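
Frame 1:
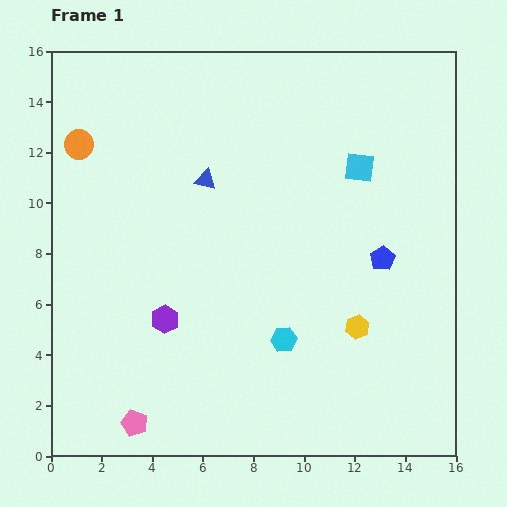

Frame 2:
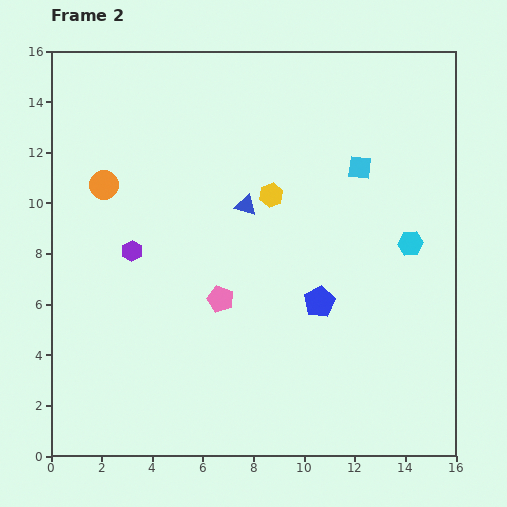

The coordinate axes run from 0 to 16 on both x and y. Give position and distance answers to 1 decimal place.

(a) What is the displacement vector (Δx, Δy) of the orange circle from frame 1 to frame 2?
(1.0, -1.6)

The orange circle was at (1.1, 12.3) in frame 1 and (2.1, 10.7) in frame 2.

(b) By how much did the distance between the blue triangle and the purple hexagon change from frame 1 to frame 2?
-0.9

Distance in frame 1: 5.7. Distance in frame 2: 4.8.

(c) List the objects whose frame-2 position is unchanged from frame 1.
the cyan square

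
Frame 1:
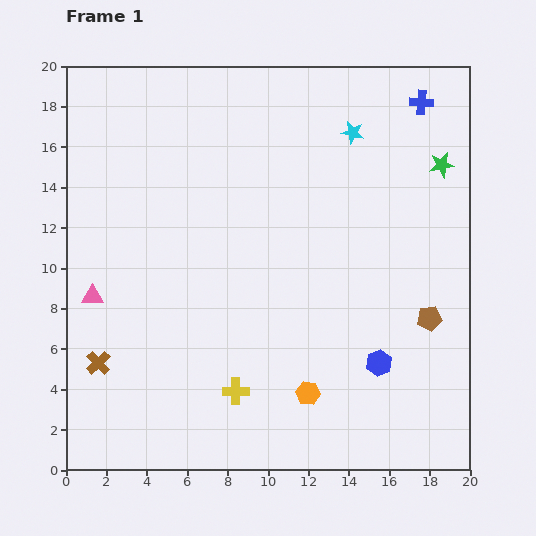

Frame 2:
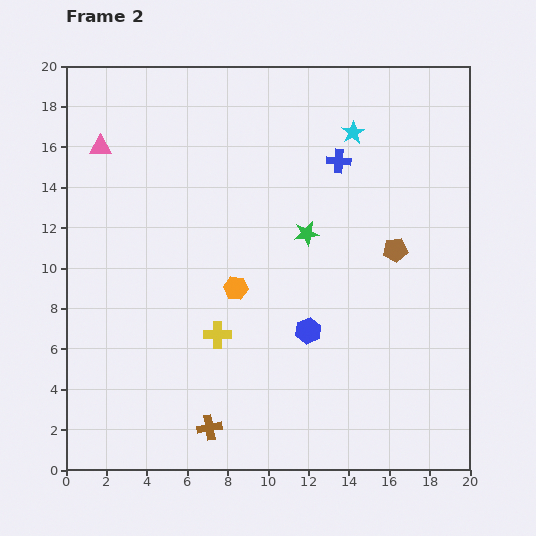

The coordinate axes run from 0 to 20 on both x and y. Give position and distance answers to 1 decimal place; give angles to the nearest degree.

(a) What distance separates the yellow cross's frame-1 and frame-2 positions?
2.9

The yellow cross moved from (8.4, 3.9) to (7.5, 6.7), a distance of √(0.9² + 2.8²) ≈ 2.9.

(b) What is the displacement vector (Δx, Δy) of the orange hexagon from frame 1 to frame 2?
(-3.6, 5.2)

The orange hexagon was at (12.0, 3.8) in frame 1 and (8.4, 9.0) in frame 2.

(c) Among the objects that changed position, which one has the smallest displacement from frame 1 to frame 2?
the yellow cross

(moved 2.9)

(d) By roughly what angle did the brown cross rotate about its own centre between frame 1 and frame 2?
33° clockwise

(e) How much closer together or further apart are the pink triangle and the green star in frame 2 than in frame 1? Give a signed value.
-7.4

Distance in frame 1: 18.5. Distance in frame 2: 11.1.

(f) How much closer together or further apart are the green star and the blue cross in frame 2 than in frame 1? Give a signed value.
+0.6

Distance in frame 1: 3.3. Distance in frame 2: 3.9.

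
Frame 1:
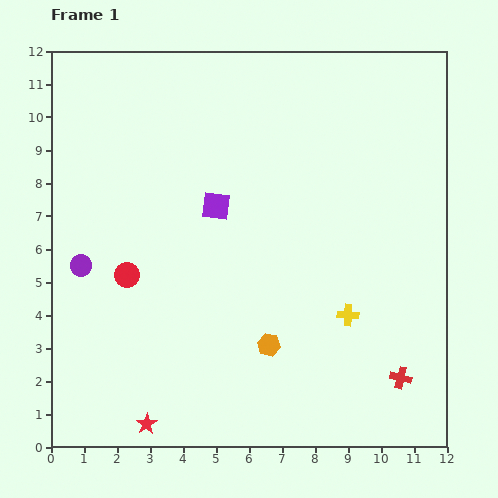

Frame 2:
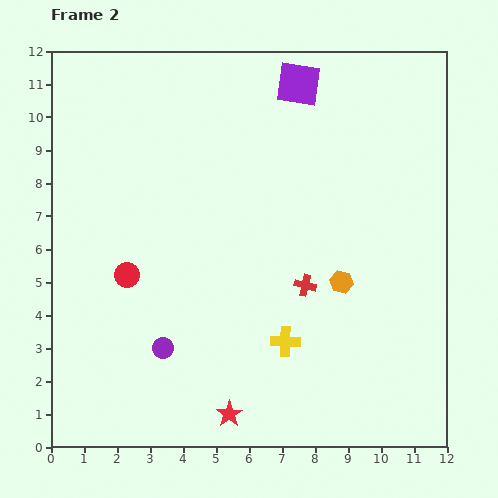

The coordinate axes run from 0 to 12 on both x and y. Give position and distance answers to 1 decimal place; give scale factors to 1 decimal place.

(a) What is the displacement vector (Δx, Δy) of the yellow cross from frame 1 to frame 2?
(-1.9, -0.8)

The yellow cross was at (9.0, 4.0) in frame 1 and (7.1, 3.2) in frame 2.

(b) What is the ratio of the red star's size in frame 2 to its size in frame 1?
1.3×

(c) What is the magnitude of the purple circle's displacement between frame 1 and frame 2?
3.5

The purple circle moved from (0.9, 5.5) to (3.4, 3.0), a distance of √(2.5² + 2.5²) ≈ 3.5.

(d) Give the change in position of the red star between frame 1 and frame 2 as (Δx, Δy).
(2.5, 0.3)

The red star was at (2.9, 0.7) in frame 1 and (5.4, 1.0) in frame 2.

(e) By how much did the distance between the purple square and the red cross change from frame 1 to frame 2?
-1.5

Distance in frame 1: 7.6. Distance in frame 2: 6.1.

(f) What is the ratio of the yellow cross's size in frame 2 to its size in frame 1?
1.4×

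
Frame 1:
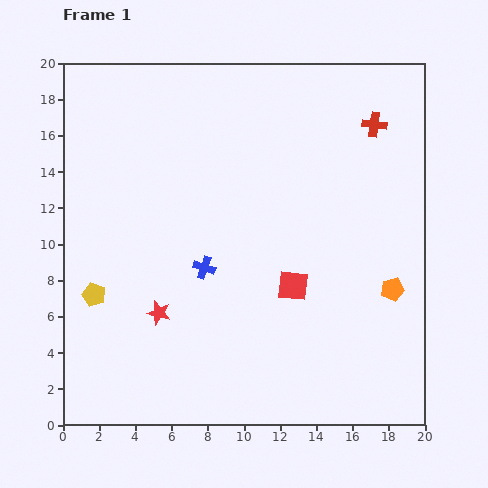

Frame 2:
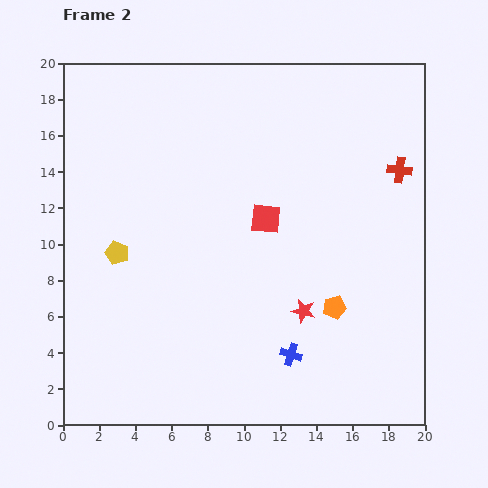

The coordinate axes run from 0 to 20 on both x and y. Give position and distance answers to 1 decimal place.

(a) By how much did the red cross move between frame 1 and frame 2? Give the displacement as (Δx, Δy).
(1.4, -2.5)

The red cross was at (17.2, 16.6) in frame 1 and (18.6, 14.1) in frame 2.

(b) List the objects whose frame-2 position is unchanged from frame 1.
none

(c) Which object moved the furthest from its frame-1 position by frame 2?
the red star

(moved 8.0; next 6.8)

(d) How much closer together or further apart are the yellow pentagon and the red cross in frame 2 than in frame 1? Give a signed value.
-1.8

Distance in frame 1: 18.1. Distance in frame 2: 16.3.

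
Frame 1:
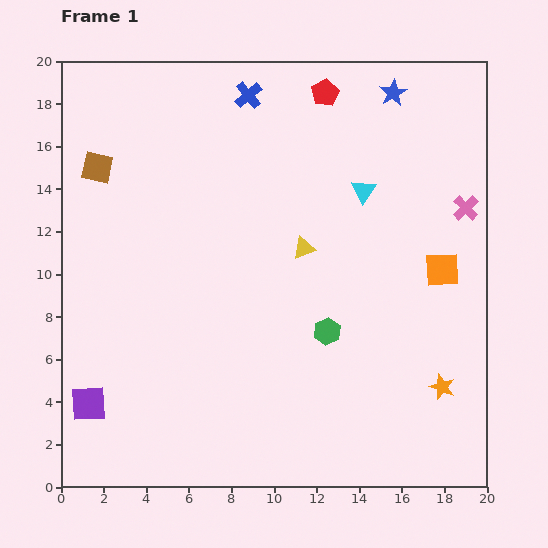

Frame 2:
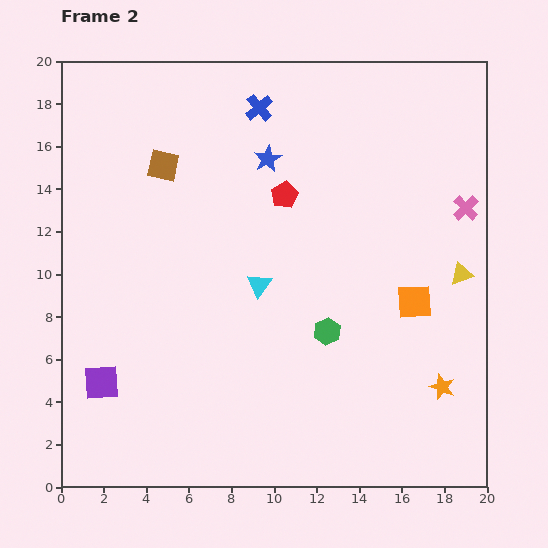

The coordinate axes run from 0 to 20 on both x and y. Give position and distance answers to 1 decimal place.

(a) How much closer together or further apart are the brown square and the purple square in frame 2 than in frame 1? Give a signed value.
-0.5

Distance in frame 1: 11.1. Distance in frame 2: 10.6.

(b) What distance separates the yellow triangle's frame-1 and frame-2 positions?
7.5

The yellow triangle moved from (11.4, 11.2) to (18.8, 10.0), a distance of √(7.4² + 1.2²) ≈ 7.5.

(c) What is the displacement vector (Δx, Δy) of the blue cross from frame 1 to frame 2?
(0.5, -0.6)

The blue cross was at (8.8, 18.4) in frame 1 and (9.3, 17.8) in frame 2.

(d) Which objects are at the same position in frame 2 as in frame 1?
the green hexagon, the orange star, the pink cross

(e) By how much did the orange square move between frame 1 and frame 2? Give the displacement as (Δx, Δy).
(-1.3, -1.5)

The orange square was at (17.9, 10.2) in frame 1 and (16.6, 8.7) in frame 2.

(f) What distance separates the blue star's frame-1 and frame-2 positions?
6.7

The blue star moved from (15.6, 18.5) to (9.7, 15.4), a distance of √(5.9² + 3.1²) ≈ 6.7.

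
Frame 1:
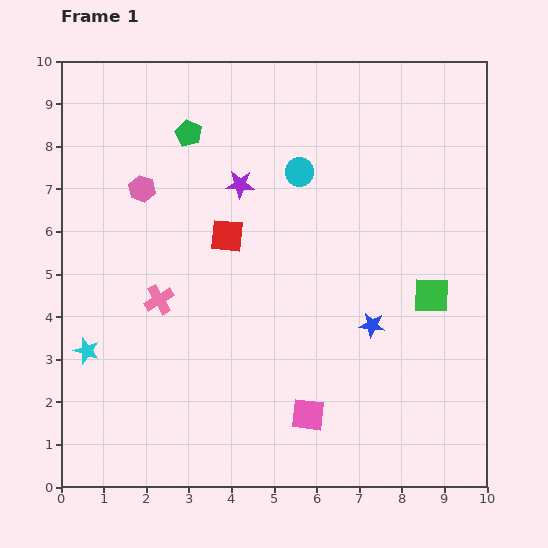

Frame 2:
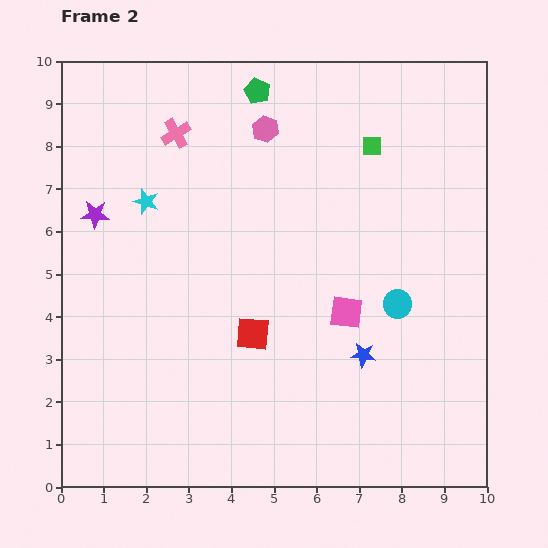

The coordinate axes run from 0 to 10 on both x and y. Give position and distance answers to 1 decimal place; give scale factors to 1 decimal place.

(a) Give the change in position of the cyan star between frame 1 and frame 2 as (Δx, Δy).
(1.4, 3.5)

The cyan star was at (0.6, 3.2) in frame 1 and (2.0, 6.7) in frame 2.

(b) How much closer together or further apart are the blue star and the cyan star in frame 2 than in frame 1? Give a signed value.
-0.5

Distance in frame 1: 6.7. Distance in frame 2: 6.2.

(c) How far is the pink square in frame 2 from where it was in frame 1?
2.6

The pink square moved from (5.8, 1.7) to (6.7, 4.1), a distance of √(0.9² + 2.4²) ≈ 2.6.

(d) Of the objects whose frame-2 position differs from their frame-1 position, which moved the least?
the blue star

(moved 0.7)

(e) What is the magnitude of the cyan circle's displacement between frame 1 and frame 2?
3.9

The cyan circle moved from (5.6, 7.4) to (7.9, 4.3), a distance of √(2.3² + 3.1²) ≈ 3.9.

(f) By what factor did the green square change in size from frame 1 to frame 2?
0.6×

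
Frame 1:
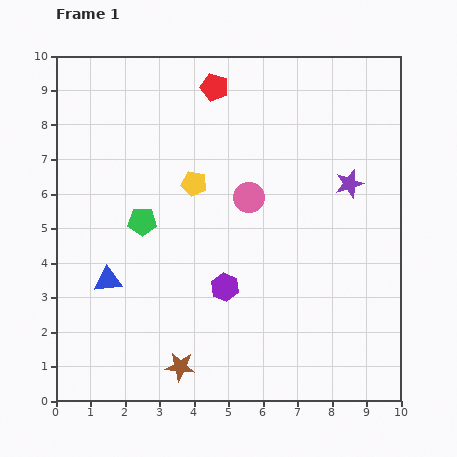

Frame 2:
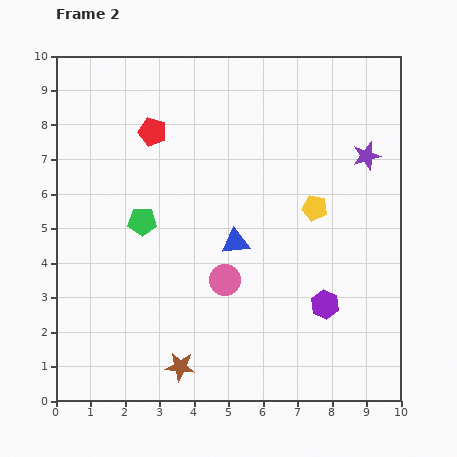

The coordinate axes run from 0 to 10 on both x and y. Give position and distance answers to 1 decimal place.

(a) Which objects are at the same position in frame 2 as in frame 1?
the green pentagon, the brown star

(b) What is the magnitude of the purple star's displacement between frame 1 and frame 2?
0.9

The purple star moved from (8.5, 6.3) to (9.0, 7.1), a distance of √(0.5² + 0.8²) ≈ 0.9.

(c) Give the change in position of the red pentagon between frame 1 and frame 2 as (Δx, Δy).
(-1.8, -1.3)

The red pentagon was at (4.6, 9.1) in frame 1 and (2.8, 7.8) in frame 2.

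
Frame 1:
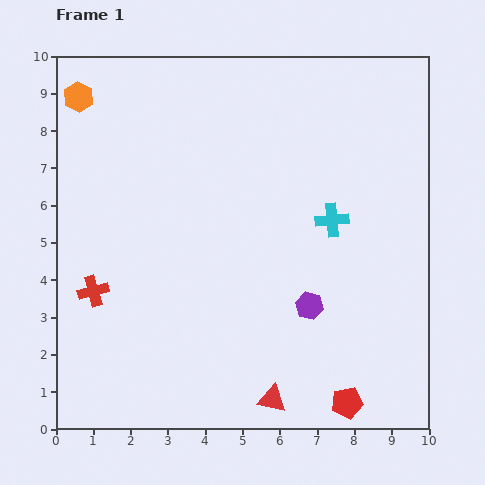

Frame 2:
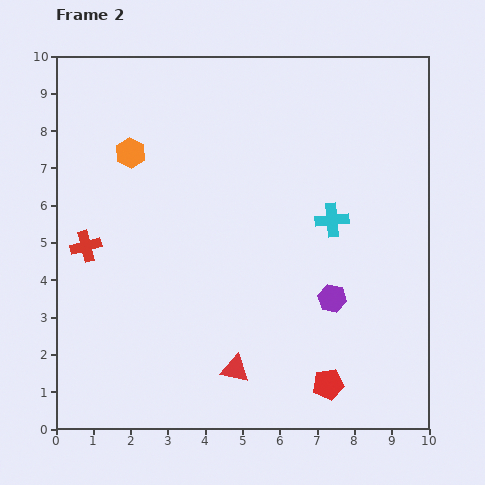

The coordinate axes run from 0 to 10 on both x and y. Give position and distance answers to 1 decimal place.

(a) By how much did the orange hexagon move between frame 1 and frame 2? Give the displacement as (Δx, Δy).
(1.4, -1.5)

The orange hexagon was at (0.6, 8.9) in frame 1 and (2.0, 7.4) in frame 2.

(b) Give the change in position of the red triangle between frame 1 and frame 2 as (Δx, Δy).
(-1.0, 0.8)

The red triangle was at (5.8, 0.8) in frame 1 and (4.8, 1.6) in frame 2.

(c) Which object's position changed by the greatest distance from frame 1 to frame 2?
the orange hexagon

(moved 2.1; next 1.3)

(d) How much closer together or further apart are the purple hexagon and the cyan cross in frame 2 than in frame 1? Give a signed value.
-0.3

Distance in frame 1: 2.4. Distance in frame 2: 2.1.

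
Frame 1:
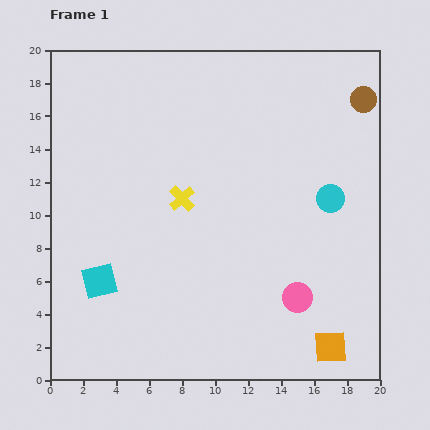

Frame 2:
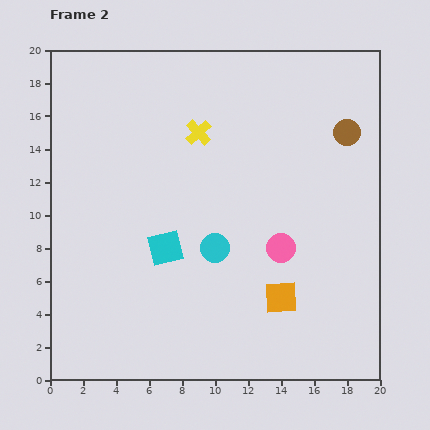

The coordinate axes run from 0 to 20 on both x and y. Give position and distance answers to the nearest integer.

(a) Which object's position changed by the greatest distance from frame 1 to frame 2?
the cyan circle

(moved 8; next 4)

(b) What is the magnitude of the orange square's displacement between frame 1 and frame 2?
4

The orange square moved from (17, 2) to (14, 5), a distance of √(3² + 3²) ≈ 4.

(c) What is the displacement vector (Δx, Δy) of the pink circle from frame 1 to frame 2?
(-1, 3)

The pink circle was at (15, 5) in frame 1 and (14, 8) in frame 2.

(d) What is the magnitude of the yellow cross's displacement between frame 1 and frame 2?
4

The yellow cross moved from (8, 11) to (9, 15), a distance of √(1² + 4²) ≈ 4.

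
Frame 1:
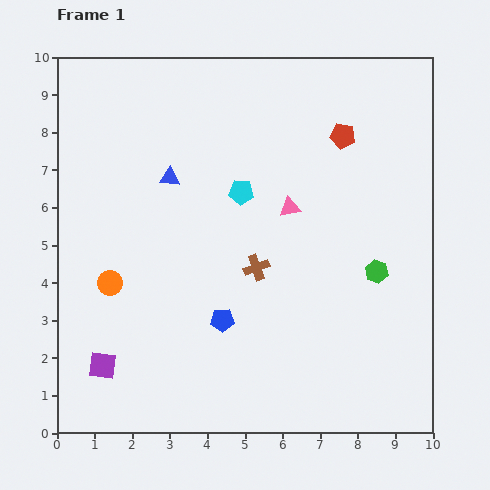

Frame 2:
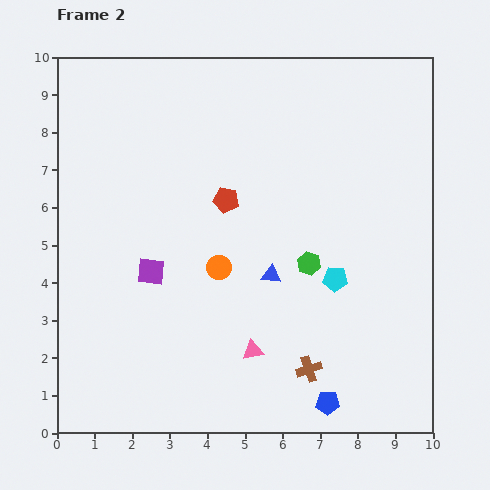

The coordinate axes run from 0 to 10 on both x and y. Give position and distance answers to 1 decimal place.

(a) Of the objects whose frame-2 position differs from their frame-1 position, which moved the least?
the green hexagon

(moved 1.8)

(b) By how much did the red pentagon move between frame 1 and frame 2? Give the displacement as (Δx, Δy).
(-3.1, -1.7)

The red pentagon was at (7.6, 7.9) in frame 1 and (4.5, 6.2) in frame 2.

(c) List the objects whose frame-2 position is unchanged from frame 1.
none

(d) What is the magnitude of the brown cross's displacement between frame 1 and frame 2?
3.0

The brown cross moved from (5.3, 4.4) to (6.7, 1.7), a distance of √(1.4² + 2.7²) ≈ 3.0.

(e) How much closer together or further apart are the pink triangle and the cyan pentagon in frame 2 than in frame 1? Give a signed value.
+1.5

Distance in frame 1: 1.4. Distance in frame 2: 2.9.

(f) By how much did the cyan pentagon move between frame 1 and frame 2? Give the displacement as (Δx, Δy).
(2.5, -2.3)

The cyan pentagon was at (4.9, 6.4) in frame 1 and (7.4, 4.1) in frame 2.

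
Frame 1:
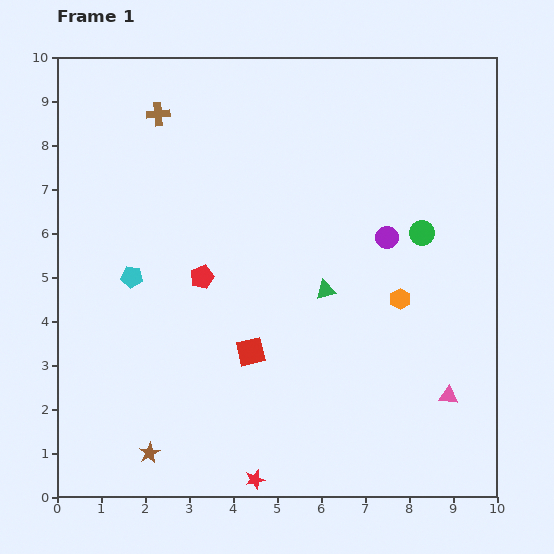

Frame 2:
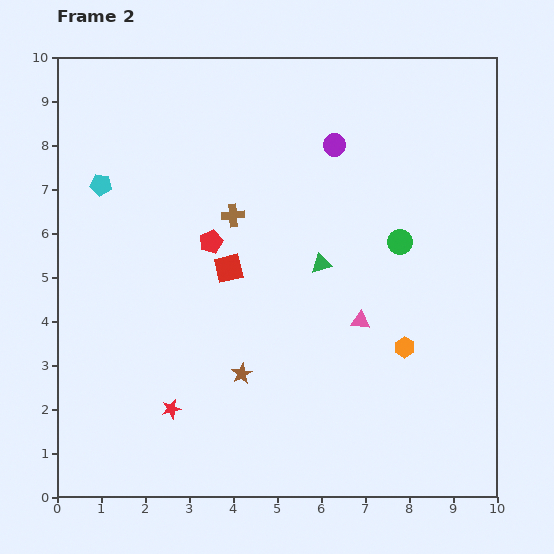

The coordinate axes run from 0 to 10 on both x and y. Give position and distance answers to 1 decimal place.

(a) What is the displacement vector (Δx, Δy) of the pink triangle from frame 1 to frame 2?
(-2.0, 1.7)

The pink triangle was at (8.9, 2.3) in frame 1 and (6.9, 4.0) in frame 2.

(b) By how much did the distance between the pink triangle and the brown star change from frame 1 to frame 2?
-3.9

Distance in frame 1: 6.9. Distance in frame 2: 3.0.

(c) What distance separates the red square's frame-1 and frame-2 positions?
2.0

The red square moved from (4.4, 3.3) to (3.9, 5.2), a distance of √(0.5² + 1.9²) ≈ 2.0.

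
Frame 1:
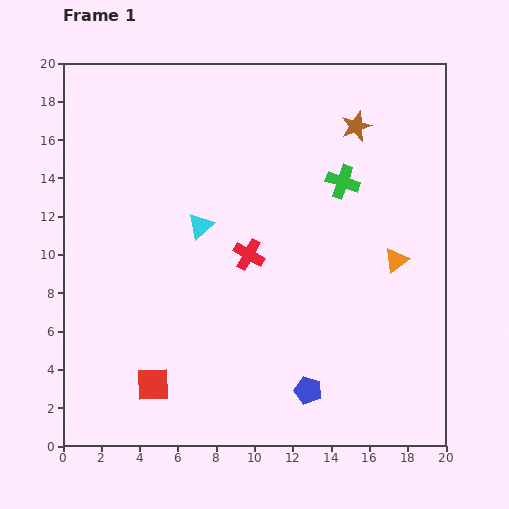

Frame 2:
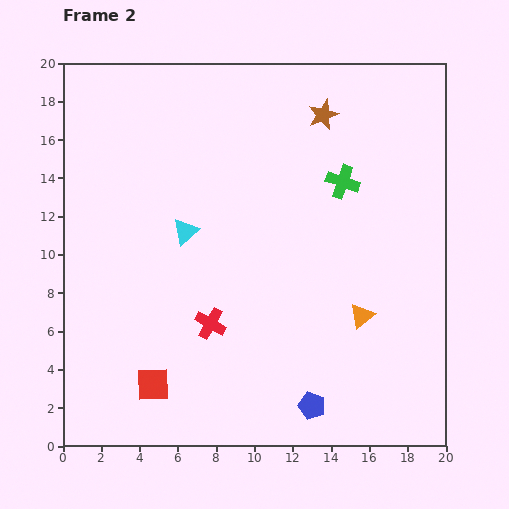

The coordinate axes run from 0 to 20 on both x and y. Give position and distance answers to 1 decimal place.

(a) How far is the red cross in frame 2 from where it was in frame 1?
4.1

The red cross moved from (9.7, 10.0) to (7.7, 6.4), a distance of √(2.0² + 3.6²) ≈ 4.1.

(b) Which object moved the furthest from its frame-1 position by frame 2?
the red cross

(moved 4.1; next 3.4)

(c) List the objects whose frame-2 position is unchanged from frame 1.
the red square, the green cross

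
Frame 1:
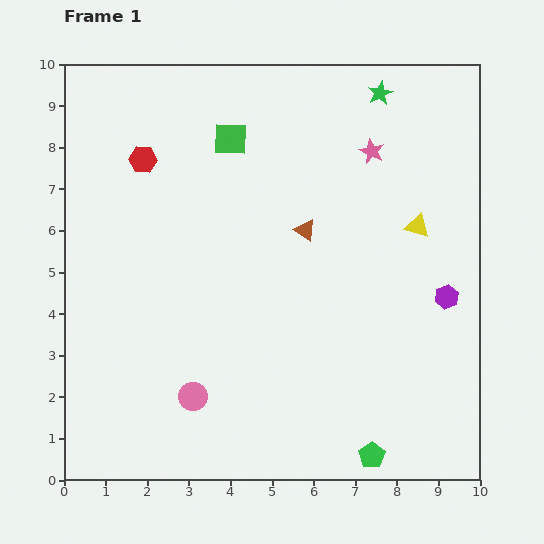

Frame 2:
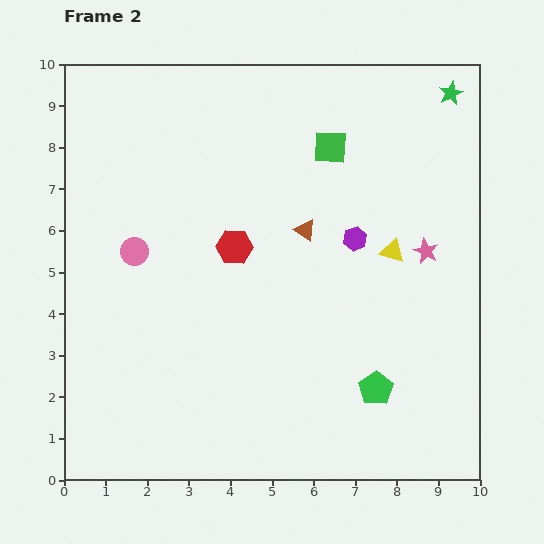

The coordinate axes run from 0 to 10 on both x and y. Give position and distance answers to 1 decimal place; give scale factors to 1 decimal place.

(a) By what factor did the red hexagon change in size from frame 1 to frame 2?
1.3×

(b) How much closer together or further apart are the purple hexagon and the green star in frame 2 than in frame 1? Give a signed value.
-1.0

Distance in frame 1: 5.2. Distance in frame 2: 4.2.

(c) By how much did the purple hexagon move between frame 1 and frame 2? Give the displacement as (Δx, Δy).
(-2.2, 1.4)

The purple hexagon was at (9.2, 4.4) in frame 1 and (7.0, 5.8) in frame 2.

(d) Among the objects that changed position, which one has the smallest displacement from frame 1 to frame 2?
the yellow triangle

(moved 0.8)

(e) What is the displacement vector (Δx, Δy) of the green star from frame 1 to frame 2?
(1.7, 0.0)

The green star was at (7.6, 9.3) in frame 1 and (9.3, 9.3) in frame 2.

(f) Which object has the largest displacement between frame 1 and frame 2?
the pink circle

(moved 3.8; next 3.0)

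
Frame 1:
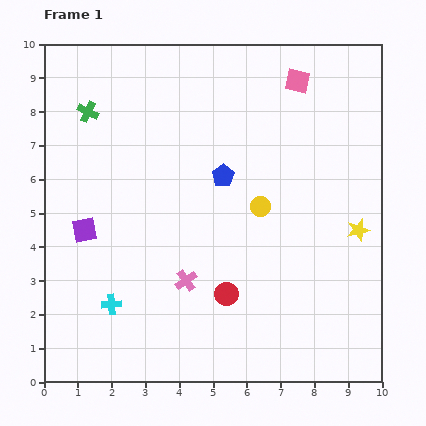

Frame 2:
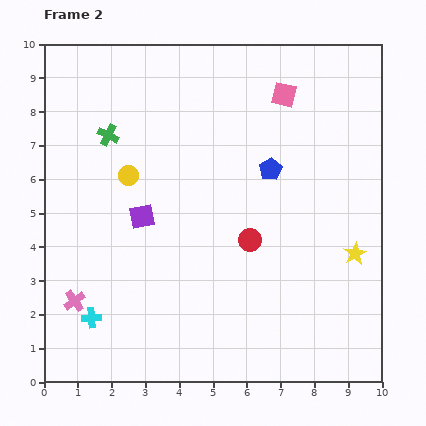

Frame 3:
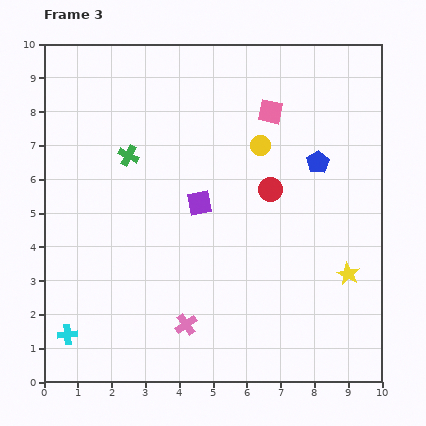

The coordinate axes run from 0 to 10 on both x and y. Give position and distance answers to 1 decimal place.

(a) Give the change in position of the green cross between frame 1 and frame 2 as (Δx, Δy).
(0.6, -0.7)

The green cross was at (1.3, 8.0) in frame 1 and (1.9, 7.3) in frame 2.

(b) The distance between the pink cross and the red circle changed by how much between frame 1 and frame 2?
+4.2

Distance in frame 1: 1.3. Distance in frame 2: 5.5.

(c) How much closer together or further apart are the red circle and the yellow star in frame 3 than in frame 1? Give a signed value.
-0.9

Distance in frame 1: 4.3. Distance in frame 3: 3.4.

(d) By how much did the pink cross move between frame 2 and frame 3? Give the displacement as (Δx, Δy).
(3.3, -0.7)

The pink cross was at (0.9, 2.4) in frame 2 and (4.2, 1.7) in frame 3.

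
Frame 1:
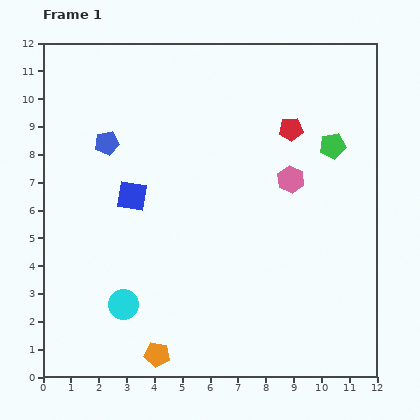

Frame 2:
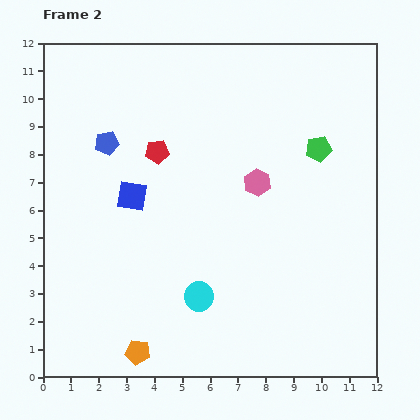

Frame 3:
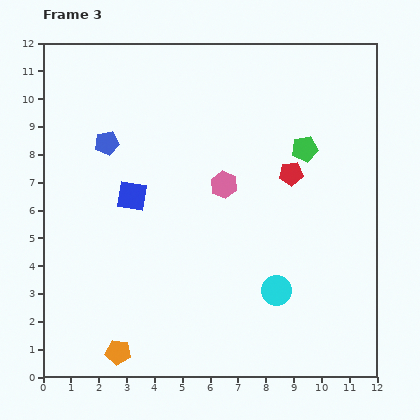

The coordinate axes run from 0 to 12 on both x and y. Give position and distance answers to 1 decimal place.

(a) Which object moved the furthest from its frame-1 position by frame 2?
the red pentagon

(moved 4.9; next 2.7)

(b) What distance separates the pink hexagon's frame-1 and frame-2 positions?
1.2

The pink hexagon moved from (8.9, 7.1) to (7.7, 7.0), a distance of √(1.2² + 0.1²) ≈ 1.2.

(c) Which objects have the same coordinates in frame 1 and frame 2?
the blue pentagon, the blue square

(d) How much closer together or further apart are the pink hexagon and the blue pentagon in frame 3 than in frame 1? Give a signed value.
-2.2

Distance in frame 1: 6.7. Distance in frame 3: 4.5.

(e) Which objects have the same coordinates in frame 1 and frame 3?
the blue pentagon, the blue square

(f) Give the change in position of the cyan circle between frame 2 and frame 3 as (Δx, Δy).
(2.8, 0.2)

The cyan circle was at (5.6, 2.9) in frame 2 and (8.4, 3.1) in frame 3.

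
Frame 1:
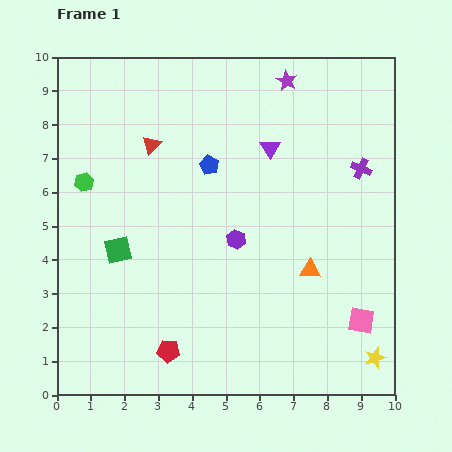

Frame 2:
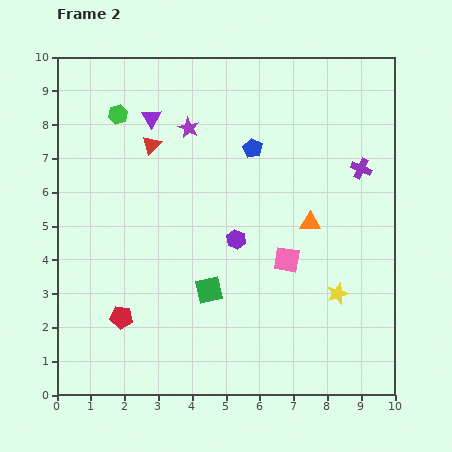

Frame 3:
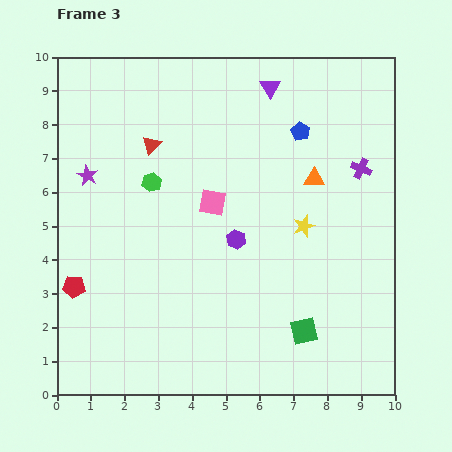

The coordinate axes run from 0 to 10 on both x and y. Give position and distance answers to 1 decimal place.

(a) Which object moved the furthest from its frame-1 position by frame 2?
the purple triangle

(moved 3.6; next 3.2)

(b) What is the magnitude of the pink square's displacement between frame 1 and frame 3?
5.6

The pink square moved from (9.0, 2.2) to (4.6, 5.7), a distance of √(4.4² + 3.5²) ≈ 5.6.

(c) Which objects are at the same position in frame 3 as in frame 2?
the purple cross, the purple hexagon, the red triangle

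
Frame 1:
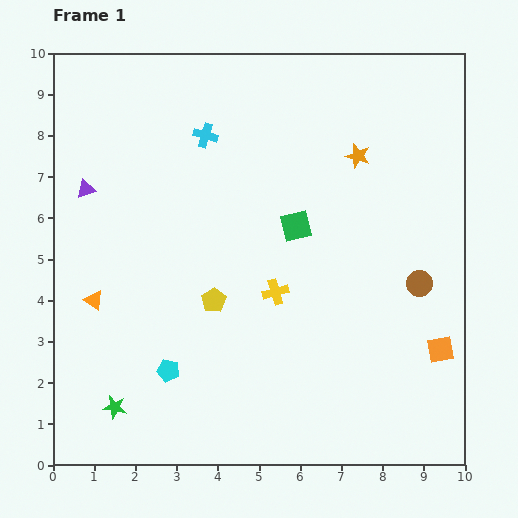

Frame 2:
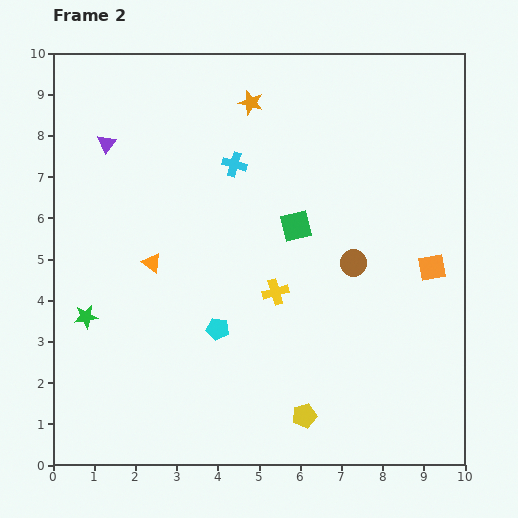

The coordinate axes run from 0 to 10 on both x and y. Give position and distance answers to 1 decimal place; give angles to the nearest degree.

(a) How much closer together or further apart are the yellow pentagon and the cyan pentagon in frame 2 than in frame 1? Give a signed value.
+1.0

Distance in frame 1: 2.0. Distance in frame 2: 3.0.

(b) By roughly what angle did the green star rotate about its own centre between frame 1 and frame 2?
18° counter-clockwise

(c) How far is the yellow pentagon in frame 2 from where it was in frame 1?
3.6

The yellow pentagon moved from (3.9, 4.0) to (6.1, 1.2), a distance of √(2.2² + 2.8²) ≈ 3.6.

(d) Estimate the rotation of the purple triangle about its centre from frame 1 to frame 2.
35° counter-clockwise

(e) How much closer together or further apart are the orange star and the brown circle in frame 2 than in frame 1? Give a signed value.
+1.2

Distance in frame 1: 3.4. Distance in frame 2: 4.6.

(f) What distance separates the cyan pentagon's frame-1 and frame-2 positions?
1.6

The cyan pentagon moved from (2.8, 2.3) to (4.0, 3.3), a distance of √(1.2² + 1.0²) ≈ 1.6.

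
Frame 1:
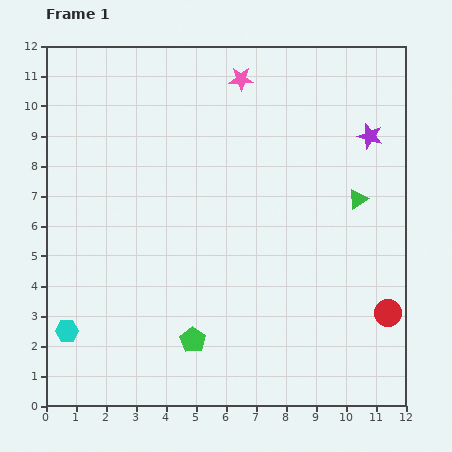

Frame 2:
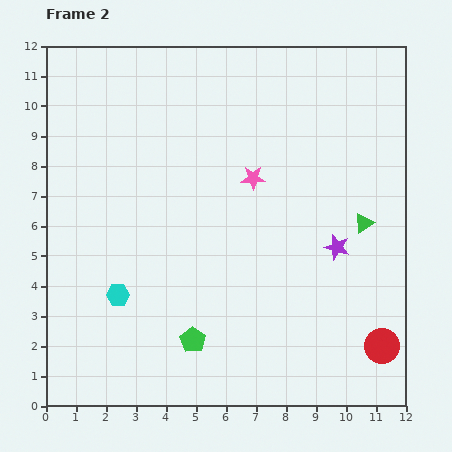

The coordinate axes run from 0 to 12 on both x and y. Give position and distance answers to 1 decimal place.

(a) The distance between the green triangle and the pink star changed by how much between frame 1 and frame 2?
-1.6

Distance in frame 1: 5.6. Distance in frame 2: 4.0.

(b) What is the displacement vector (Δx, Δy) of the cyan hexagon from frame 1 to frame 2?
(1.7, 1.2)

The cyan hexagon was at (0.7, 2.5) in frame 1 and (2.4, 3.7) in frame 2.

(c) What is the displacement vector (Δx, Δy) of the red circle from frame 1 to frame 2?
(-0.2, -1.1)

The red circle was at (11.4, 3.1) in frame 1 and (11.2, 2.0) in frame 2.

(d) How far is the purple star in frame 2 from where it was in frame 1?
3.9

The purple star moved from (10.8, 9.0) to (9.7, 5.3), a distance of √(1.1² + 3.7²) ≈ 3.9.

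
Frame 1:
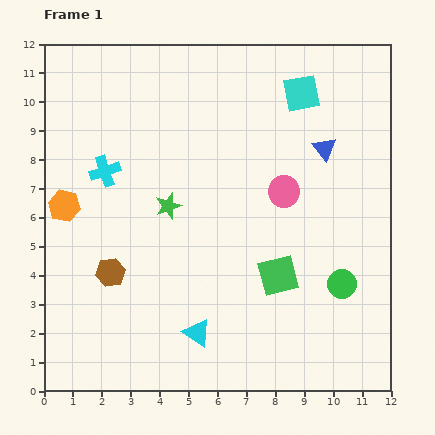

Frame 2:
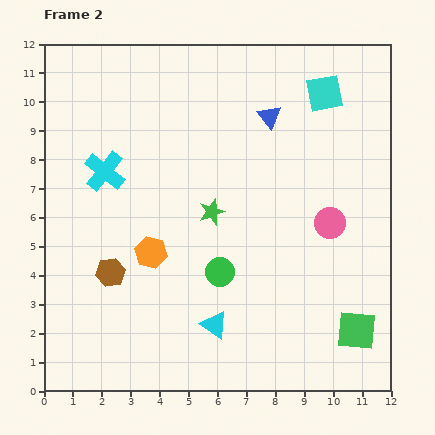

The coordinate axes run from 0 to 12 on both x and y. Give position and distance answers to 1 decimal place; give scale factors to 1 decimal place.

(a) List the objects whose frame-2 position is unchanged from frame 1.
the brown hexagon, the cyan cross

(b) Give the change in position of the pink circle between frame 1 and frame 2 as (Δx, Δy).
(1.6, -1.1)

The pink circle was at (8.3, 6.9) in frame 1 and (9.9, 5.8) in frame 2.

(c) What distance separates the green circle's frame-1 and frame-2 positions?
4.2

The green circle moved from (10.3, 3.7) to (6.1, 4.1), a distance of √(4.2² + 0.4²) ≈ 4.2.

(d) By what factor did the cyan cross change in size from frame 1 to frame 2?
1.3×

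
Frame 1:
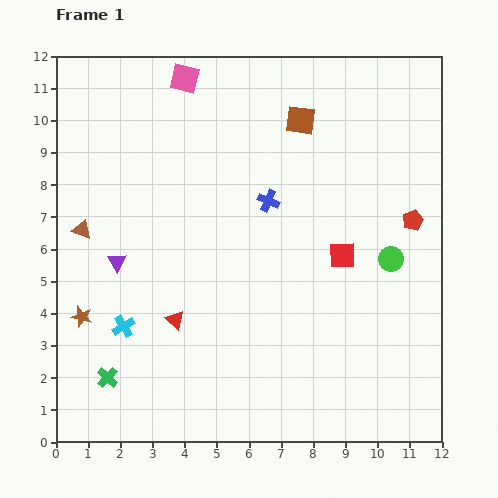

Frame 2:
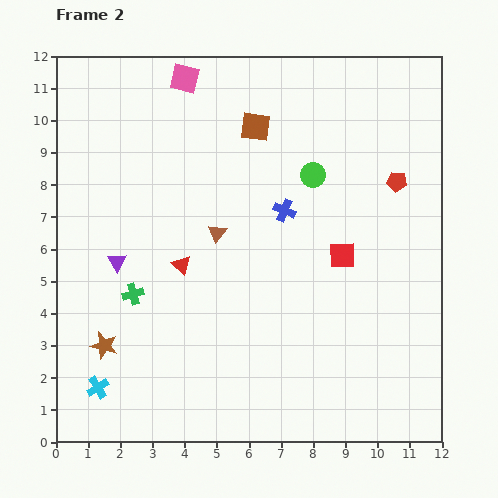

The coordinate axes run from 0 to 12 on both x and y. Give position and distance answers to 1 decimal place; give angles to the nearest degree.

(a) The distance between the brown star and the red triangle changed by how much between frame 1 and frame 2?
+0.6

Distance in frame 1: 2.9. Distance in frame 2: 3.5.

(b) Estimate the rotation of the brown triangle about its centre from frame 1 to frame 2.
49° clockwise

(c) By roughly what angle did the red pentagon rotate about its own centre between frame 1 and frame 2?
27° clockwise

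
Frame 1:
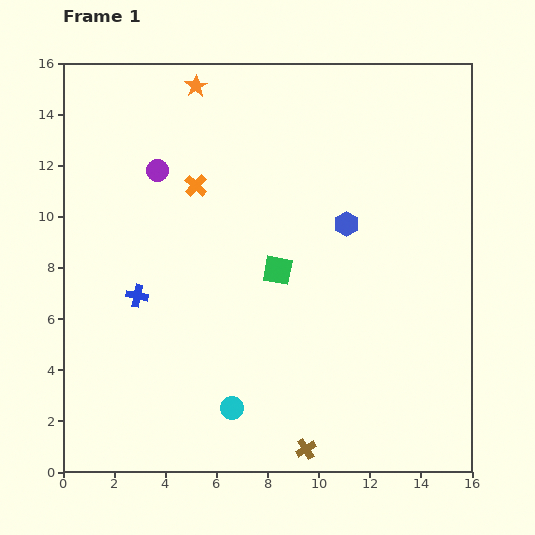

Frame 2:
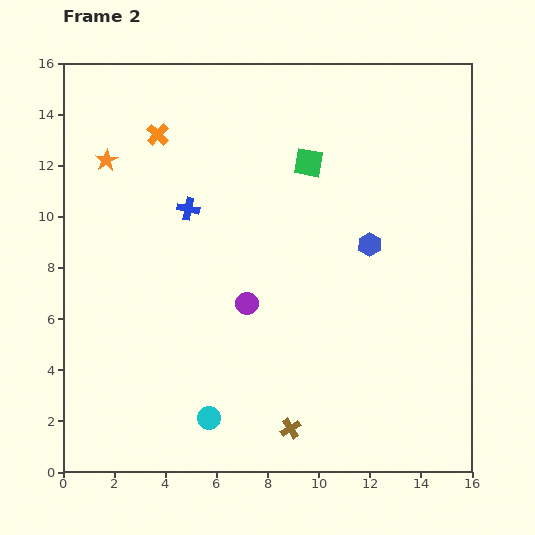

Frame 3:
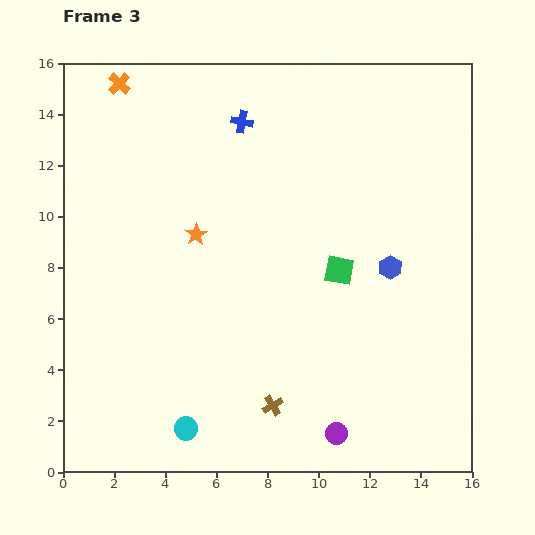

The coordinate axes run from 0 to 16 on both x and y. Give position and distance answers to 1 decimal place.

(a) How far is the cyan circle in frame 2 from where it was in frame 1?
1.0

The cyan circle moved from (6.6, 2.5) to (5.7, 2.1), a distance of √(0.9² + 0.4²) ≈ 1.0.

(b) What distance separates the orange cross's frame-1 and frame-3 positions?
5.0

The orange cross moved from (5.2, 11.2) to (2.2, 15.2), a distance of √(3.0² + 4.0²) ≈ 5.0.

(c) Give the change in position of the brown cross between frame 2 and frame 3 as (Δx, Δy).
(-0.7, 0.9)

The brown cross was at (8.9, 1.7) in frame 2 and (8.2, 2.6) in frame 3.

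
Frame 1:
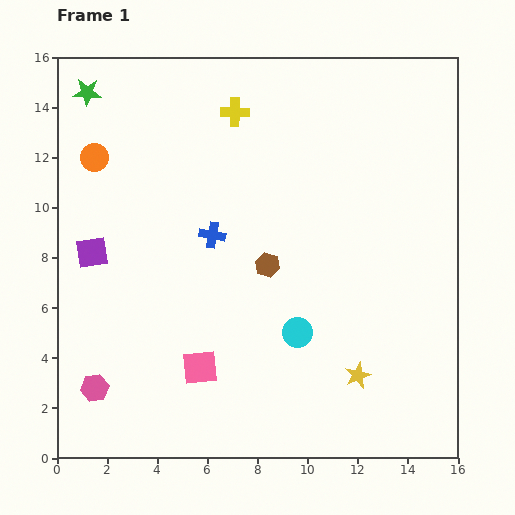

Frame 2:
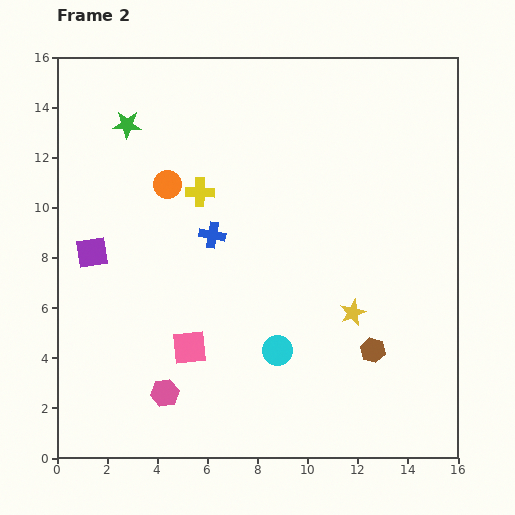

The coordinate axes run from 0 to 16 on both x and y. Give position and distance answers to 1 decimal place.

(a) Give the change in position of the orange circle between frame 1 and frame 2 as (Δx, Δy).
(2.9, -1.1)

The orange circle was at (1.5, 12.0) in frame 1 and (4.4, 10.9) in frame 2.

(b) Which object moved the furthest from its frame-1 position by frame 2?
the brown hexagon

(moved 5.4; next 3.5)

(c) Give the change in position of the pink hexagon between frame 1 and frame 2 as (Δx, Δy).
(2.8, -0.2)

The pink hexagon was at (1.5, 2.8) in frame 1 and (4.3, 2.6) in frame 2.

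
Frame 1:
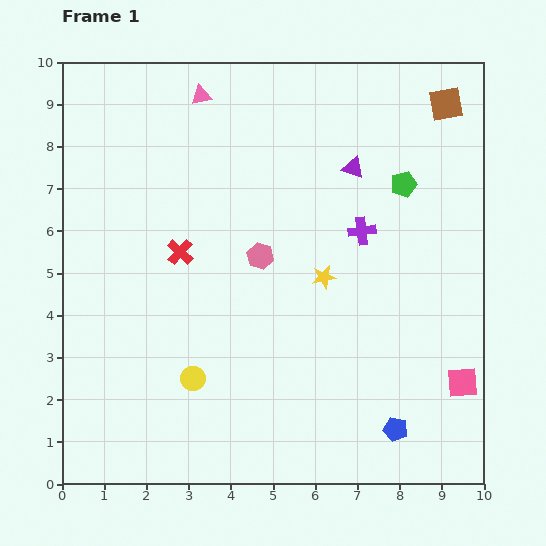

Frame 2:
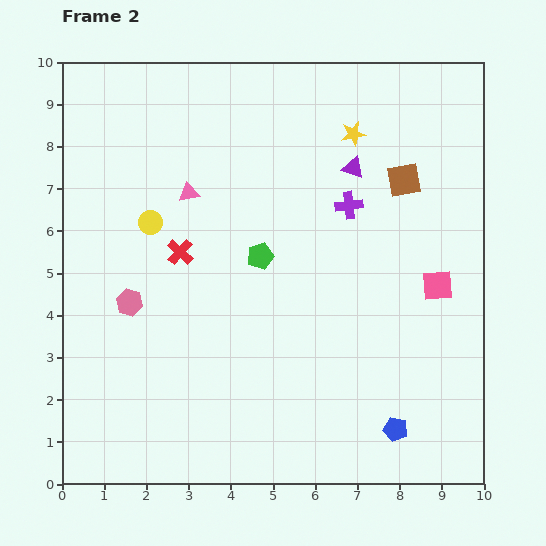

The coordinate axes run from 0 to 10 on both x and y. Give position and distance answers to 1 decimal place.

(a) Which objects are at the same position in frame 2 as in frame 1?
the blue pentagon, the red cross, the purple triangle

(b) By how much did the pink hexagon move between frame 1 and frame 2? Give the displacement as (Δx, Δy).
(-3.1, -1.1)

The pink hexagon was at (4.7, 5.4) in frame 1 and (1.6, 4.3) in frame 2.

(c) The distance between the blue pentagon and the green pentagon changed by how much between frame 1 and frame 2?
-0.6

Distance in frame 1: 5.8. Distance in frame 2: 5.2.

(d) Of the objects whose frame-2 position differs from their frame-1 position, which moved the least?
the purple cross

(moved 0.7)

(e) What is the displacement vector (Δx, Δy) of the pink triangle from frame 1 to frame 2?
(-0.3, -2.3)

The pink triangle was at (3.3, 9.2) in frame 1 and (3.0, 6.9) in frame 2.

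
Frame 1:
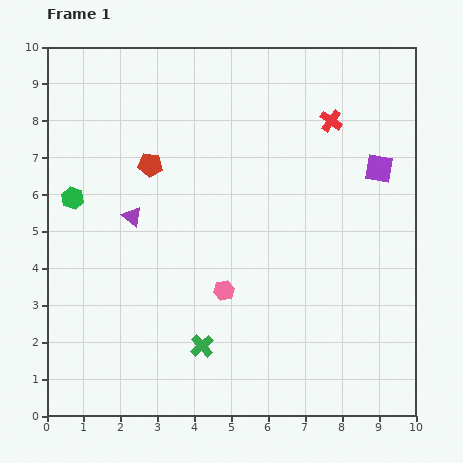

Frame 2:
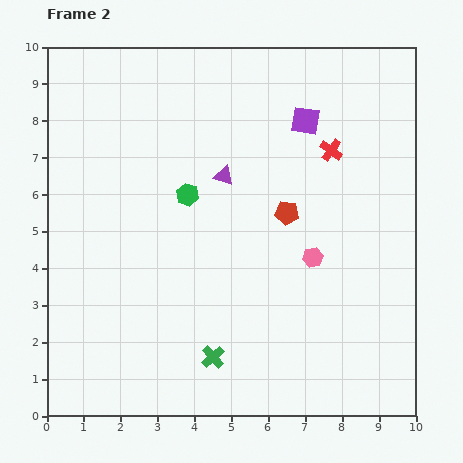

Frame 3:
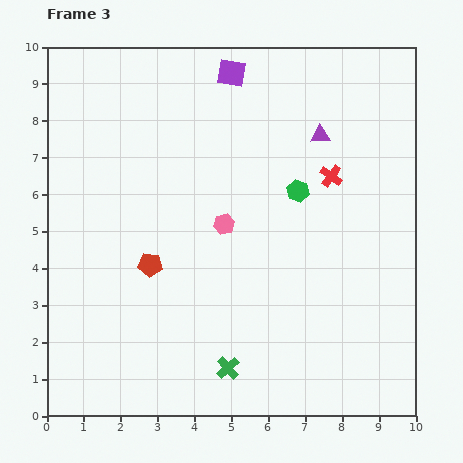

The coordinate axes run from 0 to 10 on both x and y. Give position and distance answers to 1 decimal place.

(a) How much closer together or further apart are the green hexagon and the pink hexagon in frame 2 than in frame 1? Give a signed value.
-1.0

Distance in frame 1: 4.8. Distance in frame 2: 3.8.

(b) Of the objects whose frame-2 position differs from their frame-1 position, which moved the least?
the green cross

(moved 0.4)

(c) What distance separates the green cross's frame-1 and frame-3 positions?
0.9

The green cross moved from (4.2, 1.9) to (4.9, 1.3), a distance of √(0.7² + 0.6²) ≈ 0.9.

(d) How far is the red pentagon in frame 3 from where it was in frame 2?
4.0

The red pentagon moved from (6.5, 5.5) to (2.8, 4.1), a distance of √(3.7² + 1.4²) ≈ 4.0.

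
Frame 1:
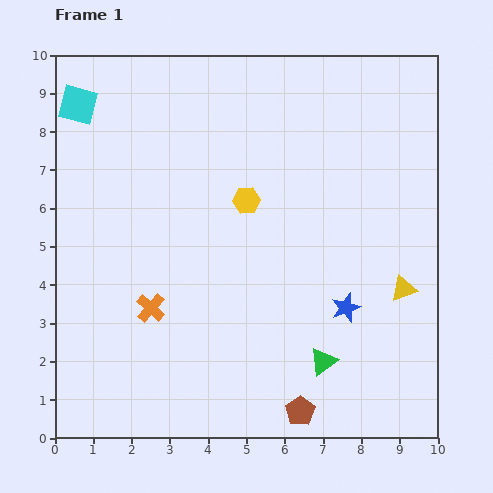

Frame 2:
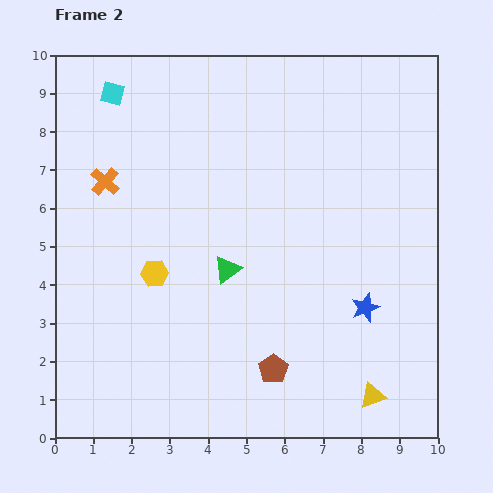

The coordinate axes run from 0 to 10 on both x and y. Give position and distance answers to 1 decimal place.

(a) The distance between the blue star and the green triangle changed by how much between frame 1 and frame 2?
+2.2

Distance in frame 1: 1.5. Distance in frame 2: 3.7.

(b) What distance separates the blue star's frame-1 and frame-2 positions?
0.5

The blue star moved from (7.6, 3.4) to (8.1, 3.4), a distance of √(0.5² + 0.0²) ≈ 0.5.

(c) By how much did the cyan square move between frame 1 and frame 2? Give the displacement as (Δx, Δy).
(0.9, 0.3)

The cyan square was at (0.6, 8.7) in frame 1 and (1.5, 9.0) in frame 2.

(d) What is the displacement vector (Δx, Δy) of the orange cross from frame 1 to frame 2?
(-1.2, 3.3)

The orange cross was at (2.5, 3.4) in frame 1 and (1.3, 6.7) in frame 2.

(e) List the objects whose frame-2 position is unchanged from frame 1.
none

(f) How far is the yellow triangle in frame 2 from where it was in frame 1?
2.9

The yellow triangle moved from (9.1, 3.9) to (8.3, 1.1), a distance of √(0.8² + 2.8²) ≈ 2.9.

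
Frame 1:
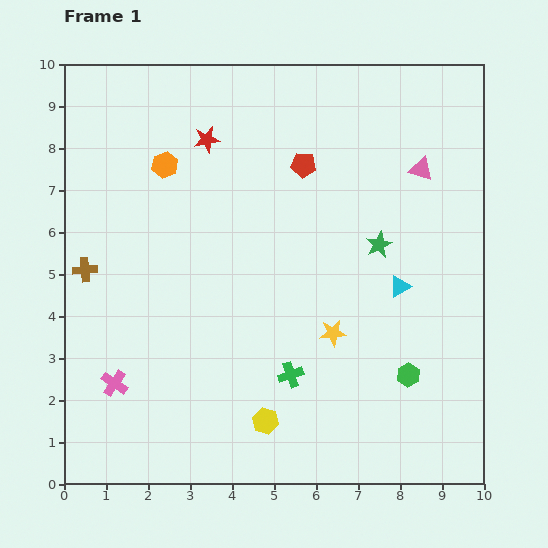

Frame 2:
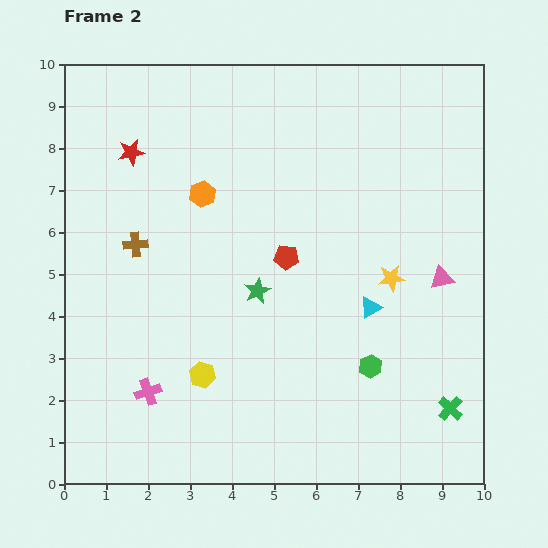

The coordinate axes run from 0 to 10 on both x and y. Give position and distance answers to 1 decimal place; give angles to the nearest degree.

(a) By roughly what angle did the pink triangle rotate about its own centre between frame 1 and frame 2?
30° counter-clockwise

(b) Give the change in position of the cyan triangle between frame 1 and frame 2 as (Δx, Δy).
(-0.7, -0.5)

The cyan triangle was at (8.0, 4.7) in frame 1 and (7.3, 4.2) in frame 2.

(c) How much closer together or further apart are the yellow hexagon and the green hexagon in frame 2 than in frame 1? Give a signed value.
+0.4

Distance in frame 1: 3.6. Distance in frame 2: 4.0.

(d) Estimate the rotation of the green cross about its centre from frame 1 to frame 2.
27° counter-clockwise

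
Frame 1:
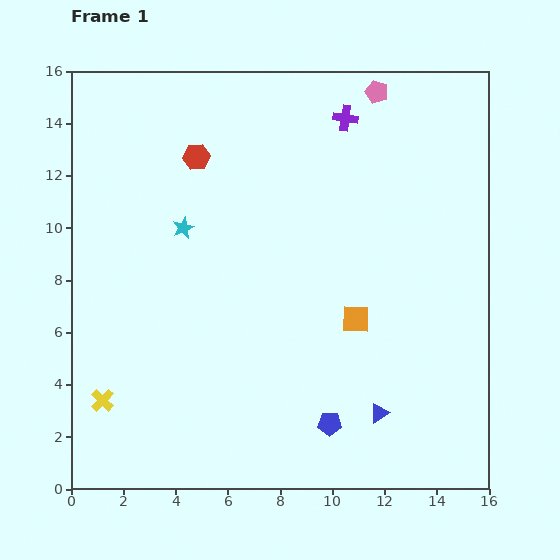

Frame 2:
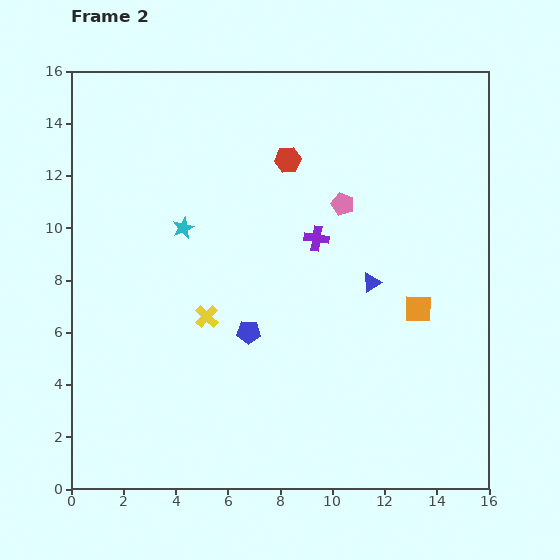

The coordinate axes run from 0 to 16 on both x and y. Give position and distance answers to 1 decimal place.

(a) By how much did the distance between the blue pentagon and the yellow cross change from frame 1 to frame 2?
-7.0

Distance in frame 1: 8.7. Distance in frame 2: 1.7.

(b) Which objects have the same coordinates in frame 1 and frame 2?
the cyan star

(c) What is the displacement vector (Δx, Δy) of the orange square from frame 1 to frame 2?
(2.4, 0.4)

The orange square was at (10.9, 6.5) in frame 1 and (13.3, 6.9) in frame 2.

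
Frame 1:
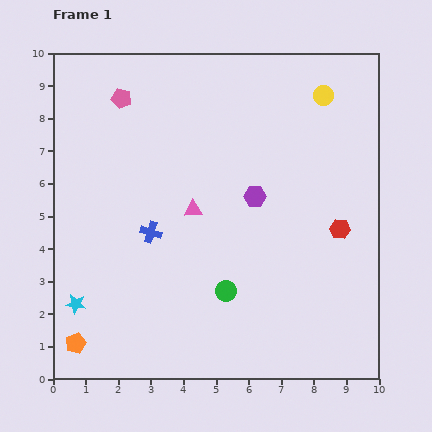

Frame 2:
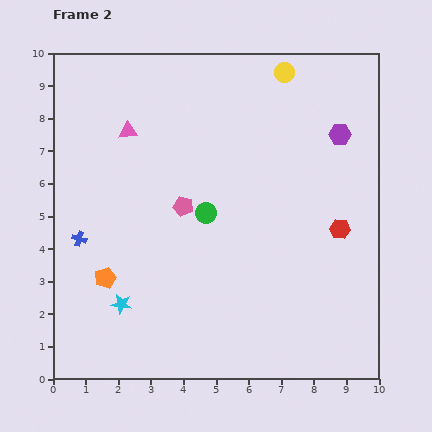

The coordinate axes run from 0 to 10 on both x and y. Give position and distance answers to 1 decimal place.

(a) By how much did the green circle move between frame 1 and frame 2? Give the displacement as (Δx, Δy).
(-0.6, 2.4)

The green circle was at (5.3, 2.7) in frame 1 and (4.7, 5.1) in frame 2.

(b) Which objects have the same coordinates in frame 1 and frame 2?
the red hexagon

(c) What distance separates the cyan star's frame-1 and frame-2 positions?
1.4

The cyan star moved from (0.7, 2.3) to (2.1, 2.3), a distance of √(1.4² + 0.0²) ≈ 1.4.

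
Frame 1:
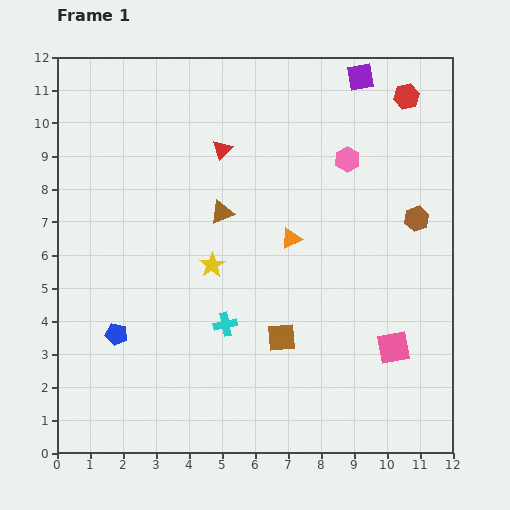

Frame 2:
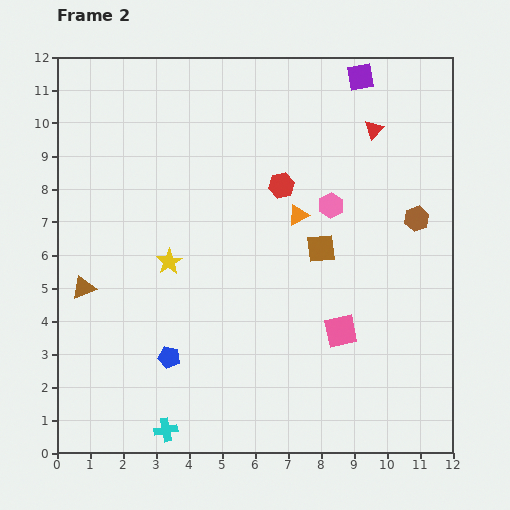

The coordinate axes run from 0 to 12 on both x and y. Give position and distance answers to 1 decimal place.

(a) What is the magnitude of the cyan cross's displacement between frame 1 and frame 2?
3.7

The cyan cross moved from (5.1, 3.9) to (3.3, 0.7), a distance of √(1.8² + 3.2²) ≈ 3.7.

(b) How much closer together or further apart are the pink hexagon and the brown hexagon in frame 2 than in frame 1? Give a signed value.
-0.2

Distance in frame 1: 2.8. Distance in frame 2: 2.6.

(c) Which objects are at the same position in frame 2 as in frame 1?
the brown hexagon, the purple square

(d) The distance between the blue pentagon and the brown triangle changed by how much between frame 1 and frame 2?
-1.6

Distance in frame 1: 4.9. Distance in frame 2: 3.3.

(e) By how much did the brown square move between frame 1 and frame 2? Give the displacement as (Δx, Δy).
(1.2, 2.7)

The brown square was at (6.8, 3.5) in frame 1 and (8.0, 6.2) in frame 2.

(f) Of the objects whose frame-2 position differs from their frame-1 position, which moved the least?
the orange triangle

(moved 0.7)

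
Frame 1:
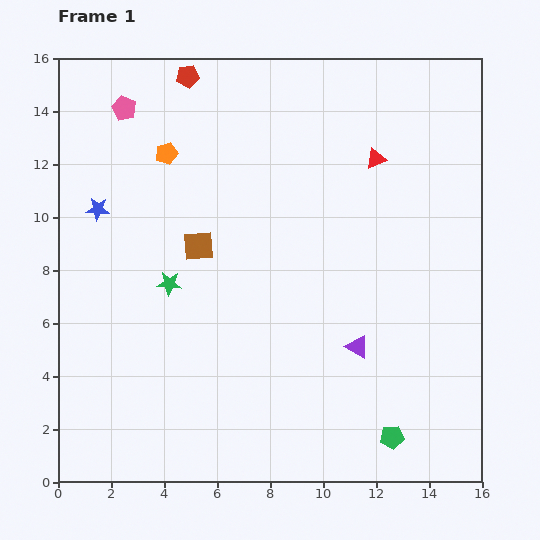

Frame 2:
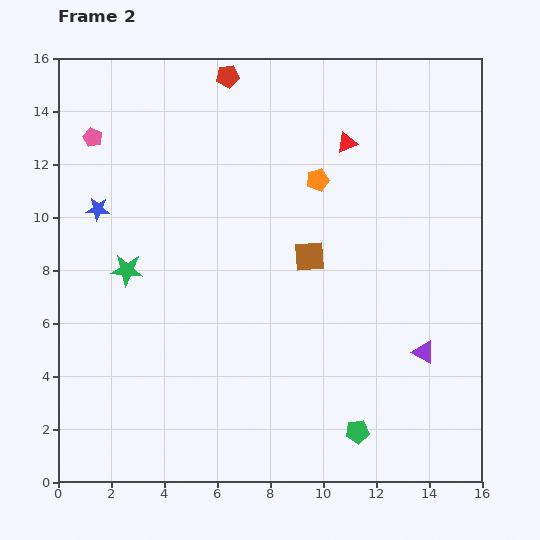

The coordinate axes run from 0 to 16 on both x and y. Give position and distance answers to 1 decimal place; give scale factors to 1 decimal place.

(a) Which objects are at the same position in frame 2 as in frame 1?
the blue star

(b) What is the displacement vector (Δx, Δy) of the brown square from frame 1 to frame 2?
(4.2, -0.4)

The brown square was at (5.3, 8.9) in frame 1 and (9.5, 8.5) in frame 2.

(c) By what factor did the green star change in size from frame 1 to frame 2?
1.3×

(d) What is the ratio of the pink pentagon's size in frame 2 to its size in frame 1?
0.8×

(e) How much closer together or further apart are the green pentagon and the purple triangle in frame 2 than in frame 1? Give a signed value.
+0.3

Distance in frame 1: 3.6. Distance in frame 2: 3.9.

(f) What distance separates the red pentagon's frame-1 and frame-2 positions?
1.5

The red pentagon moved from (4.9, 15.3) to (6.4, 15.3), a distance of √(1.5² + 0.0²) ≈ 1.5.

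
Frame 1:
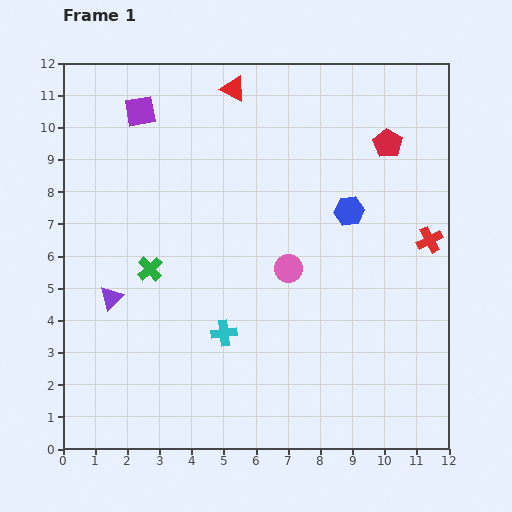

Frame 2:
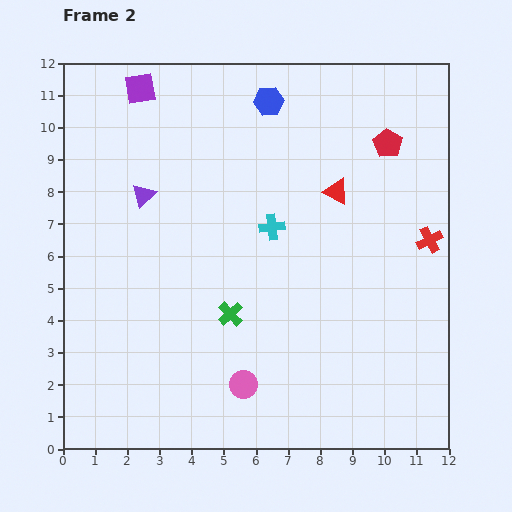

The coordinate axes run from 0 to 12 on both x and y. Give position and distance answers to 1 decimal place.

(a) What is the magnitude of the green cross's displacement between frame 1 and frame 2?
2.9

The green cross moved from (2.7, 5.6) to (5.2, 4.2), a distance of √(2.5² + 1.4²) ≈ 2.9.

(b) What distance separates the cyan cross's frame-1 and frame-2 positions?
3.6

The cyan cross moved from (5.0, 3.6) to (6.5, 6.9), a distance of √(1.5² + 3.3²) ≈ 3.6.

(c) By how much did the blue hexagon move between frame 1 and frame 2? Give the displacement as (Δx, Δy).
(-2.5, 3.4)

The blue hexagon was at (8.9, 7.4) in frame 1 and (6.4, 10.8) in frame 2.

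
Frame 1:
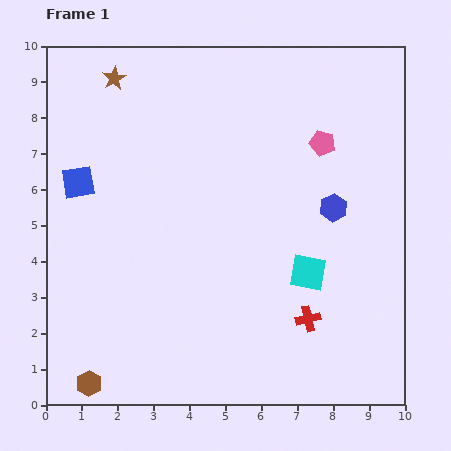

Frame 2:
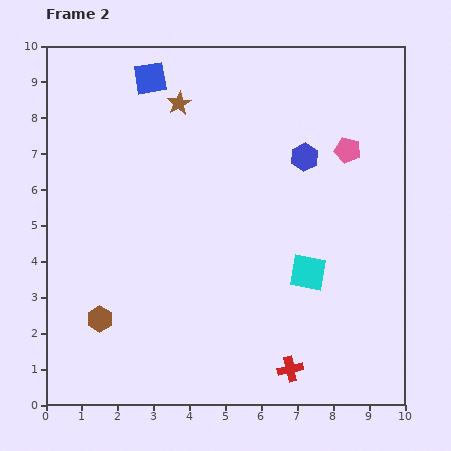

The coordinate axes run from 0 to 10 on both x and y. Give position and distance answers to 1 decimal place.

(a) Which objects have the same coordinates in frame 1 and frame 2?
the cyan square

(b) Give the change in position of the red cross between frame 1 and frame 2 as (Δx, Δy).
(-0.5, -1.4)

The red cross was at (7.3, 2.4) in frame 1 and (6.8, 1.0) in frame 2.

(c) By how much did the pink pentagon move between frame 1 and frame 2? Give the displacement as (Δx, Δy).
(0.7, -0.2)

The pink pentagon was at (7.7, 7.3) in frame 1 and (8.4, 7.1) in frame 2.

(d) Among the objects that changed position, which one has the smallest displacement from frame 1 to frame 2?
the pink pentagon

(moved 0.7)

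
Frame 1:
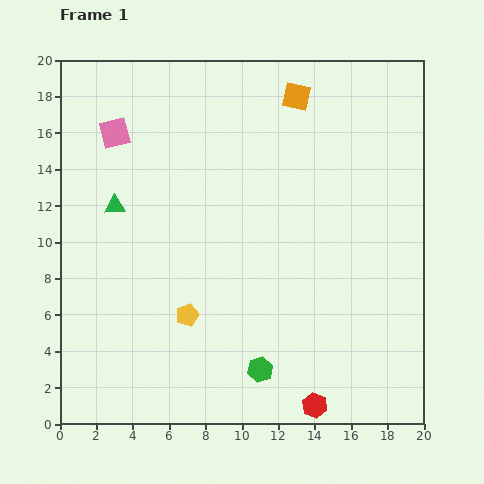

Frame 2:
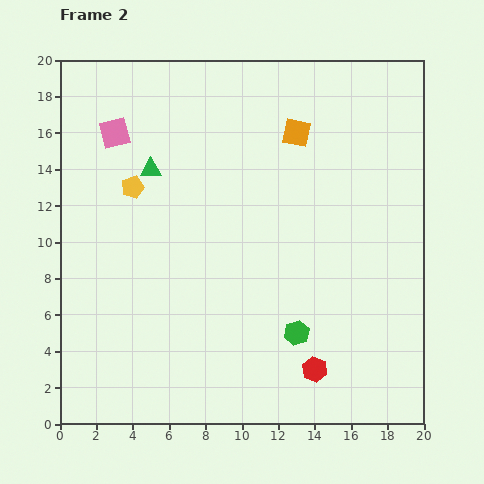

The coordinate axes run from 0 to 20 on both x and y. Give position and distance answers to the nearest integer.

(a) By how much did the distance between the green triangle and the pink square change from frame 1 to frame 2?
-1

Distance in frame 1: 4. Distance in frame 2: 3.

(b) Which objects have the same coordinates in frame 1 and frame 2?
the pink square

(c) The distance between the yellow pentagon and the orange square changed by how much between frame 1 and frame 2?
-4

Distance in frame 1: 13. Distance in frame 2: 9.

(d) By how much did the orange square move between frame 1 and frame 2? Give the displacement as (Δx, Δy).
(0, -2)

The orange square was at (13, 18) in frame 1 and (13, 16) in frame 2.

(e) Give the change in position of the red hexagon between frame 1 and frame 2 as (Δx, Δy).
(0, 2)

The red hexagon was at (14, 1) in frame 1 and (14, 3) in frame 2.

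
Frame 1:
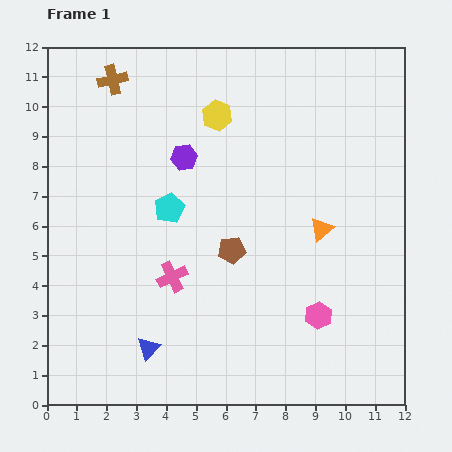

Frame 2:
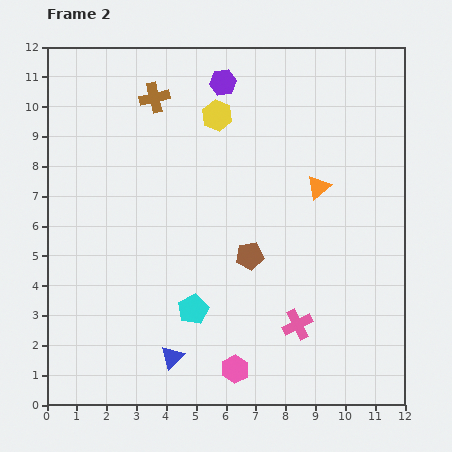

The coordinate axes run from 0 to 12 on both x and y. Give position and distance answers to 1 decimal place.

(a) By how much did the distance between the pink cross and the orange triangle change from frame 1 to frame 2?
-0.5

Distance in frame 1: 5.2. Distance in frame 2: 4.7.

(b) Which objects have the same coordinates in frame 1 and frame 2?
the yellow hexagon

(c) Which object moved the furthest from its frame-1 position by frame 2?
the pink cross

(moved 4.5; next 3.5)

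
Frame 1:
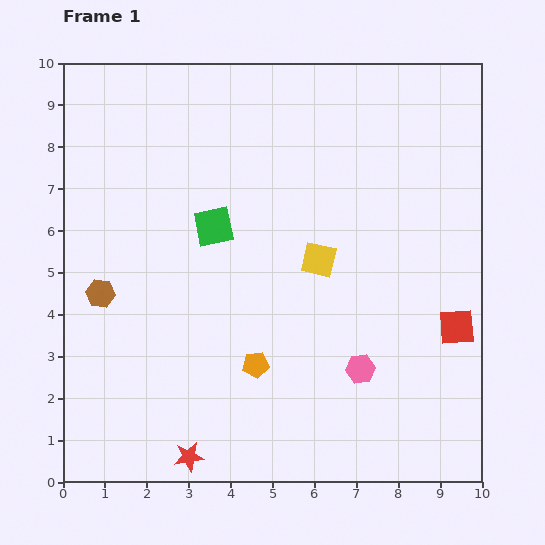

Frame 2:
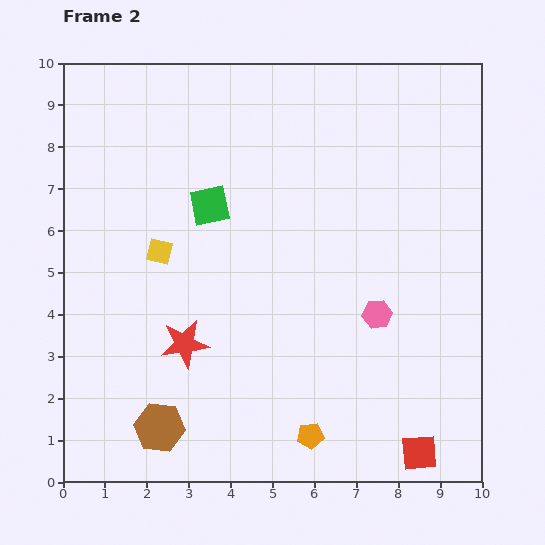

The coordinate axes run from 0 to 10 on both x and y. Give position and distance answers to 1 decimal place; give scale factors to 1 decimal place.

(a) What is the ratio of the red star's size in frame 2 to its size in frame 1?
1.6×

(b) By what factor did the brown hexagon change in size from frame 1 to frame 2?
1.7×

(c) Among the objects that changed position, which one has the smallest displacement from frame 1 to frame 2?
the green square

(moved 0.5)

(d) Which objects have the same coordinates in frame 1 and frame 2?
none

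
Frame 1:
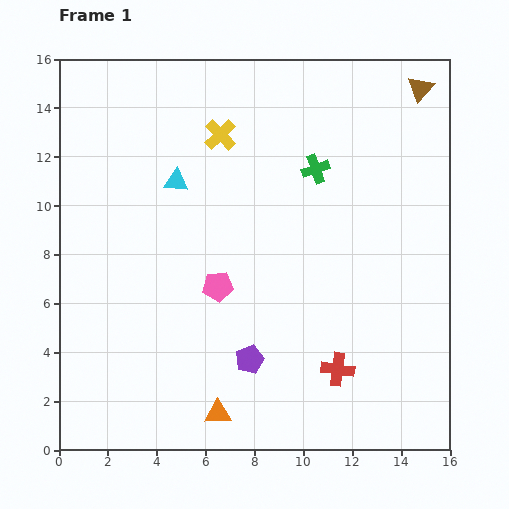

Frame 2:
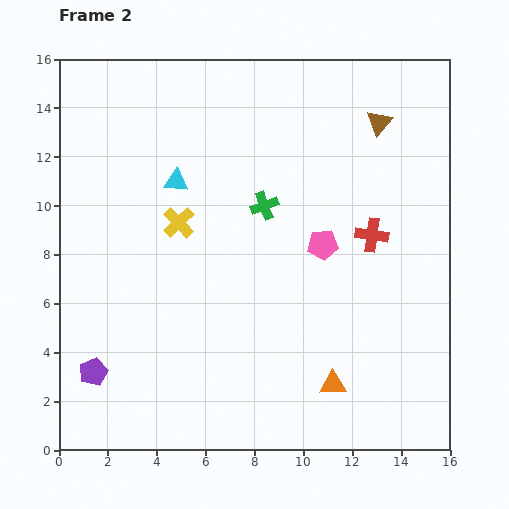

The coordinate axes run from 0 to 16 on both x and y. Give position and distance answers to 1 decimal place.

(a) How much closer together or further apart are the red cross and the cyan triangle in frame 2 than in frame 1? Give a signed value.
-1.8

Distance in frame 1: 10.1. Distance in frame 2: 8.3.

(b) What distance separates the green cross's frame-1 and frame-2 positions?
2.6

The green cross moved from (10.5, 11.5) to (8.4, 10.0), a distance of √(2.1² + 1.5²) ≈ 2.6.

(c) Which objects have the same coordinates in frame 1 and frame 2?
the cyan triangle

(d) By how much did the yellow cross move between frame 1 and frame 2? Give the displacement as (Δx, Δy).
(-1.7, -3.6)

The yellow cross was at (6.6, 12.9) in frame 1 and (4.9, 9.3) in frame 2.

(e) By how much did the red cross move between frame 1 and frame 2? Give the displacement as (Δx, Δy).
(1.4, 5.5)

The red cross was at (11.4, 3.3) in frame 1 and (12.8, 8.8) in frame 2.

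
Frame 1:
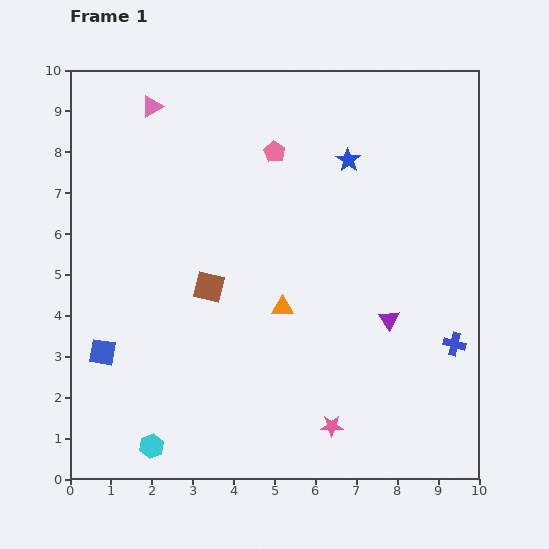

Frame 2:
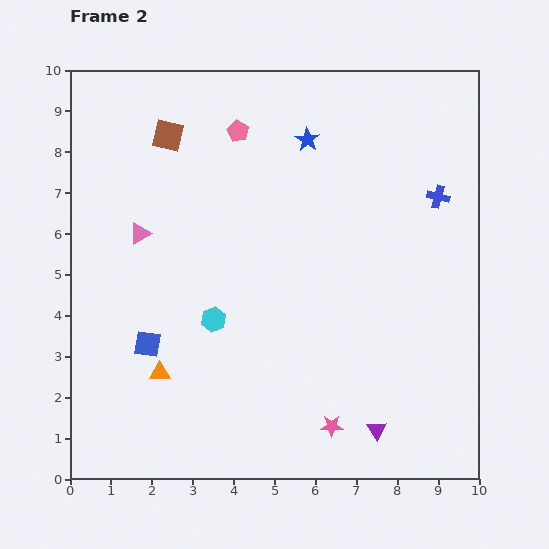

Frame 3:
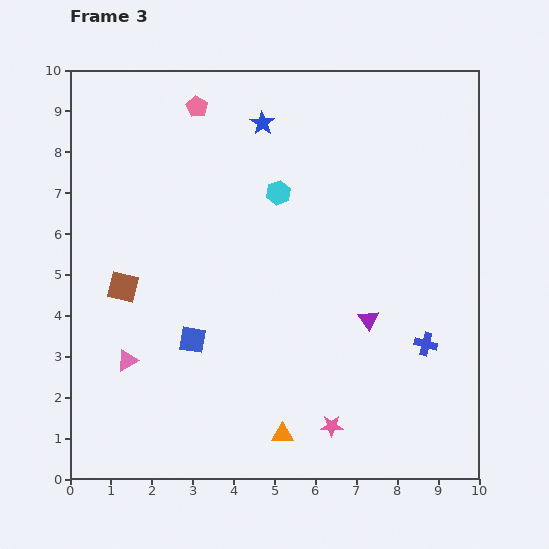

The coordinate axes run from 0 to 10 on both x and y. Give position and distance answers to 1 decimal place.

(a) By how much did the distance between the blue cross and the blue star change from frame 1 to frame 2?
-1.7

Distance in frame 1: 5.2. Distance in frame 2: 3.5.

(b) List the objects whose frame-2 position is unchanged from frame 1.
the pink star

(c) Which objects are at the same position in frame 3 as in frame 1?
the pink star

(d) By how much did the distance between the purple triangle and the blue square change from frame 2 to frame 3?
-1.7

Distance in frame 2: 6.0. Distance in frame 3: 4.3.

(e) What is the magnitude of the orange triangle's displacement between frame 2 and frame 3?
3.4

The orange triangle moved from (2.2, 2.6) to (5.2, 1.1), a distance of √(3.0² + 1.5²) ≈ 3.4.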